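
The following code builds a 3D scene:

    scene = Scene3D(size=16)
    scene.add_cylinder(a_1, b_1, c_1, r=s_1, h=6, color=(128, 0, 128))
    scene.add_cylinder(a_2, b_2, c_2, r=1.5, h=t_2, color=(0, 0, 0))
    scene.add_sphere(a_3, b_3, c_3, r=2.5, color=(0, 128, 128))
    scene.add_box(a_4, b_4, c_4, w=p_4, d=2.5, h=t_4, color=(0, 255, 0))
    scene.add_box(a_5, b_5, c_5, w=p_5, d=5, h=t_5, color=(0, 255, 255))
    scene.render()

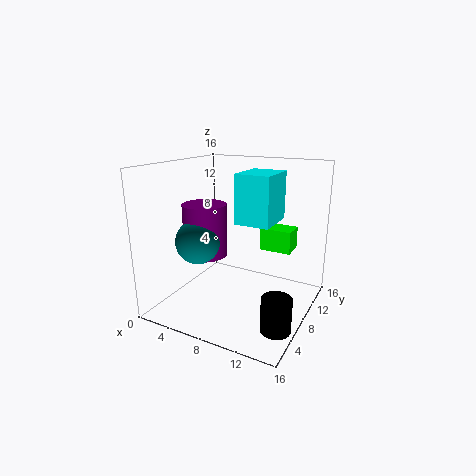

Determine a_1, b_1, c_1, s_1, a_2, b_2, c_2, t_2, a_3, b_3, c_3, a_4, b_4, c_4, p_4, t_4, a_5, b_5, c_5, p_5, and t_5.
a_1 = 4; b_1 = 7.5; c_1 = 5.5; s_1 = 2.5; a_2 = 14.5; b_2 = 3.5; c_2 = 1; t_2 = 3.5; a_3 = 4; b_3 = 6; c_3 = 7.5; a_4 = 10; b_4 = 9.5; c_4 = 6.5; p_4 = 3.5; t_4 = 2.5; a_5 = 7.5; b_5 = 8; c_5 = 9.5; p_5 = 4; t_5 = 5.5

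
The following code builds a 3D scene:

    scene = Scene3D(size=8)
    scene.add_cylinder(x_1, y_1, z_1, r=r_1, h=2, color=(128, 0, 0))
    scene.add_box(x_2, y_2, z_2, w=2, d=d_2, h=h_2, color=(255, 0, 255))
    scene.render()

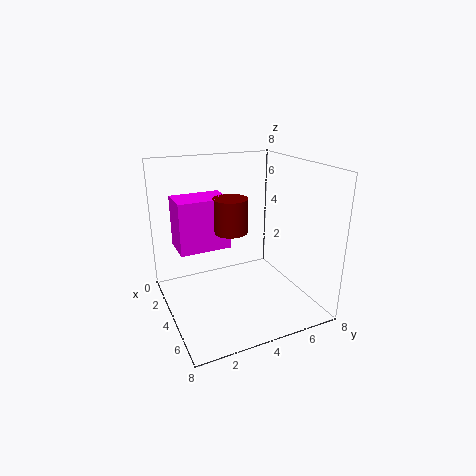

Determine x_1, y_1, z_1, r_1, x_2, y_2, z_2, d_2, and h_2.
x_1 = 3; y_1 = 4; z_1 = 4; r_1 = 1; x_2 = 1; y_2 = 1; z_2 = 3; d_2 = 3; h_2 = 3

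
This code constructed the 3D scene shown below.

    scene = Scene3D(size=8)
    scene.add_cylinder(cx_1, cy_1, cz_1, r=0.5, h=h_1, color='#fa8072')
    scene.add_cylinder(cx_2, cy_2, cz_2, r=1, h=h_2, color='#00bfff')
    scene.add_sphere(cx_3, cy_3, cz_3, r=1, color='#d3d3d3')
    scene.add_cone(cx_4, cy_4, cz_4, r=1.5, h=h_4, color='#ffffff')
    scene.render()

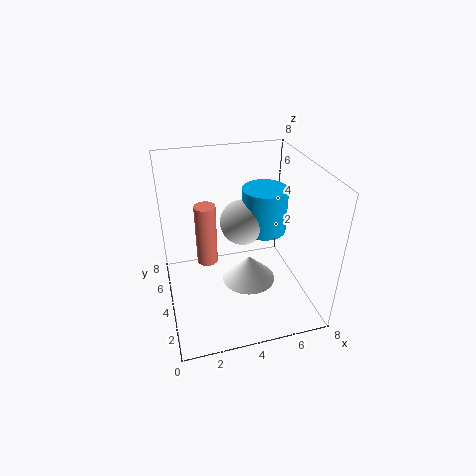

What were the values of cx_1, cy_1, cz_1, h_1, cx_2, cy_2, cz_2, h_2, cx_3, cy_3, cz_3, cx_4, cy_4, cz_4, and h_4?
cx_1 = 2, cy_1 = 2.5, cz_1 = 4, h_1 = 3, cx_2 = 4.5, cy_2 = 1.5, cz_2 = 6, h_2 = 2, cx_3 = 3.5, cy_3 = 1.5, cz_3 = 6.5, cx_4 = 4.5, cy_4 = 3.5, cz_4 = 1.5, h_4 = 1.5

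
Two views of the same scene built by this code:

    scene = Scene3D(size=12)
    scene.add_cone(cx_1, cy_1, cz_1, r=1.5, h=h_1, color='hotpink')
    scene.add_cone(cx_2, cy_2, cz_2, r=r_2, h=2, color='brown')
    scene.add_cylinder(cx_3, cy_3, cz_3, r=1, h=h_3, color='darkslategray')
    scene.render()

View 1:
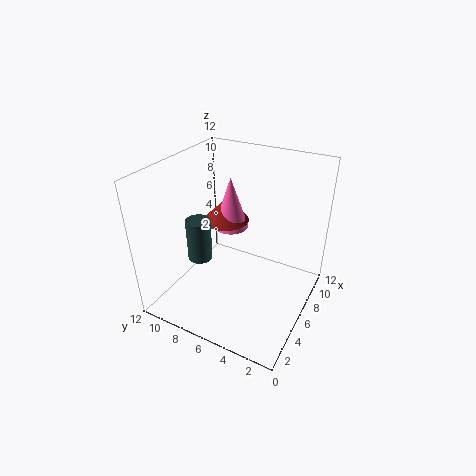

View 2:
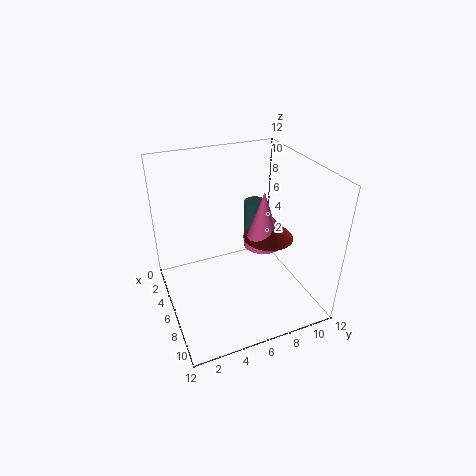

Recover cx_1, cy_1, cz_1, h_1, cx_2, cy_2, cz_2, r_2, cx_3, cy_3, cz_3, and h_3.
cx_1 = 7.5; cy_1 = 7.5; cz_1 = 6; h_1 = 4.5; cx_2 = 7.5; cy_2 = 8; cz_2 = 6.5; r_2 = 2; cx_3 = 4; cy_3 = 8.5; cz_3 = 4.5; h_3 = 3.5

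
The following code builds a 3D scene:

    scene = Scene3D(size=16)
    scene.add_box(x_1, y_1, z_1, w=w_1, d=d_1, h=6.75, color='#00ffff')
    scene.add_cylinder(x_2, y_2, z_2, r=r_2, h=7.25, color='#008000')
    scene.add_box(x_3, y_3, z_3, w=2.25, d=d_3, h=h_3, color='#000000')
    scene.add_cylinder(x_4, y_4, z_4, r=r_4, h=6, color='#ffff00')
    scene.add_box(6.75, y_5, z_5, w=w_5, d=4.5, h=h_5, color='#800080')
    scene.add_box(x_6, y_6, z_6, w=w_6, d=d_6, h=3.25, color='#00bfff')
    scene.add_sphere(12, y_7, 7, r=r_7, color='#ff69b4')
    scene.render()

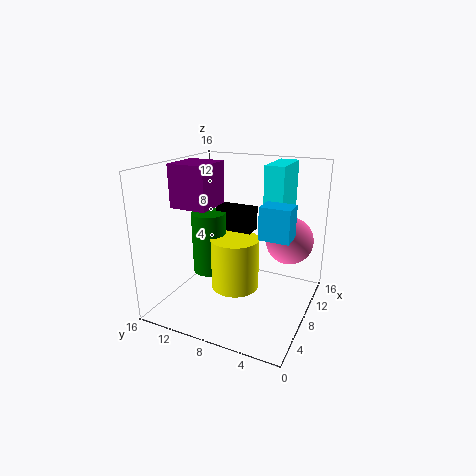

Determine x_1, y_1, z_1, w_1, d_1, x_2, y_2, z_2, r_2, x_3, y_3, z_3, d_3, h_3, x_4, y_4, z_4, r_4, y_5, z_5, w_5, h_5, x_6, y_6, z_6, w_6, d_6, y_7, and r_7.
x_1 = 10.25; y_1 = 3.75; z_1 = 9; w_1 = 5.5; d_1 = 2.25; x_2 = 8.5; y_2 = 12; z_2 = 3; r_2 = 2; x_3 = 9.5; y_3 = 7.25; z_3 = 8; d_3 = 4.25; h_3 = 2.75; x_4 = 8.25; y_4 = 8.5; z_4 = 1.75; r_4 = 2.75; y_5 = 11.5; z_5 = 10.75; w_5 = 4.75; h_5 = 5; x_6 = 4.5; y_6 = 1.25; z_6 = 9.75; w_6 = 2.25; d_6 = 3; y_7 = 3.25; r_7 = 2.75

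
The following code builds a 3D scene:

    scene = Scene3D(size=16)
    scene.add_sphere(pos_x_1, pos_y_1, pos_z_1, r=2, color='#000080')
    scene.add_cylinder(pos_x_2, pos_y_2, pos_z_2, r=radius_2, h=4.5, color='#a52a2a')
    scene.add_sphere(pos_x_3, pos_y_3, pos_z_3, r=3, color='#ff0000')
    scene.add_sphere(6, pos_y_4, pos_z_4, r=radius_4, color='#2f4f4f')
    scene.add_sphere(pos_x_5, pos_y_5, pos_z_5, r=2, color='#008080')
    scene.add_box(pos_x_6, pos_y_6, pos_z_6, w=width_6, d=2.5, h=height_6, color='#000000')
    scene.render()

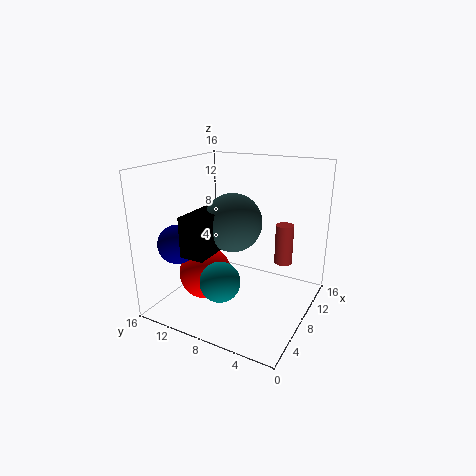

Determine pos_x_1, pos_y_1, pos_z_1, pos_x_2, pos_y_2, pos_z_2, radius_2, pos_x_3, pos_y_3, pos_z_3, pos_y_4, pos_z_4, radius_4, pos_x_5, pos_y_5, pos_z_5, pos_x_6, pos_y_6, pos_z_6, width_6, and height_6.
pos_x_1 = 2.5; pos_y_1 = 12; pos_z_1 = 8.5; pos_x_2 = 10.5; pos_y_2 = 3.5; pos_z_2 = 5; radius_2 = 1; pos_x_3 = 6.5; pos_y_3 = 11.5; pos_z_3 = 3.5; pos_y_4 = 7.5; pos_z_4 = 10.5; radius_4 = 3; pos_x_5 = 2.5; pos_y_5 = 7; pos_z_5 = 5.5; pos_x_6 = 1; pos_y_6 = 8; pos_z_6 = 8; width_6 = 5.5; height_6 = 4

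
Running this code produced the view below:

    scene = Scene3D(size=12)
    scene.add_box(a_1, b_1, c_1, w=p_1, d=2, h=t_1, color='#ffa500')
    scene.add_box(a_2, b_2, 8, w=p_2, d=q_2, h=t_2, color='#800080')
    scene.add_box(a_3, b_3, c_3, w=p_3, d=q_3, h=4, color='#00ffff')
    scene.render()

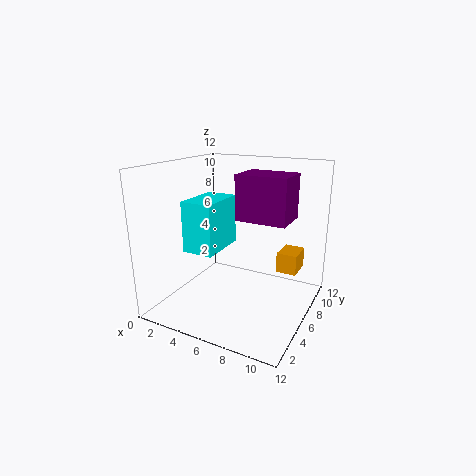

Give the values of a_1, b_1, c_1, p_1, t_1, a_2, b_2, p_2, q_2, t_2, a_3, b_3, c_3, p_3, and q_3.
a_1 = 10, b_1 = 4.5, c_1 = 4.5, p_1 = 1.5, t_1 = 1.5, a_2 = 6.5, b_2 = 4.5, p_2 = 4, q_2 = 3, t_2 = 3.5, a_3 = 3, b_3 = 2.5, c_3 = 5.5, p_3 = 2.5, q_3 = 4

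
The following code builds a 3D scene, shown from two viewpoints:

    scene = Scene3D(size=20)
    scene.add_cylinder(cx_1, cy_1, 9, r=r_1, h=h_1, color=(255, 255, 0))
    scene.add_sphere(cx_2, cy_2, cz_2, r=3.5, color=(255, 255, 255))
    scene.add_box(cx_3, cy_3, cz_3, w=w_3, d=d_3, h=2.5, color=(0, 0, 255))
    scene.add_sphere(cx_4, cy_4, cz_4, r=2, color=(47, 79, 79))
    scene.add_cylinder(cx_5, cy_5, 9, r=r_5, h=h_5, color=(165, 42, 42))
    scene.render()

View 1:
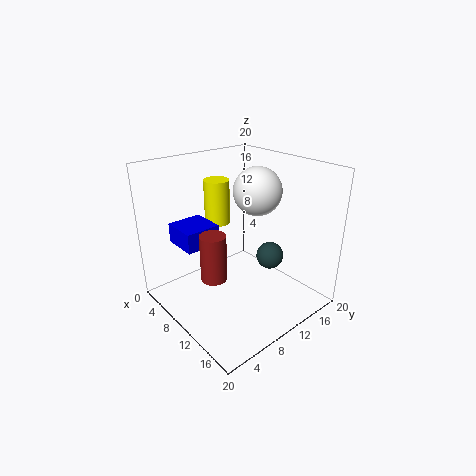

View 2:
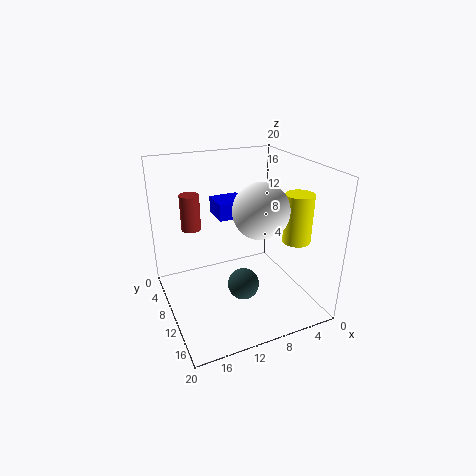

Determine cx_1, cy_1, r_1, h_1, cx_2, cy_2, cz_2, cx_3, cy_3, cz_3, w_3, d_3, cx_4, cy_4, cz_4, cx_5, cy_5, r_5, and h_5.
cx_1 = 2; cy_1 = 12.5; r_1 = 2; h_1 = 7; cx_2 = 9; cy_2 = 14.5; cz_2 = 15.5; cx_3 = 6.5; cy_3 = 1.5; cz_3 = 11; w_3 = 4.5; d_3 = 4.5; cx_4 = 11.5; cy_4 = 15; cz_4 = 6; cx_5 = 14.5; cy_5 = 2.5; r_5 = 1.5; h_5 = 5.5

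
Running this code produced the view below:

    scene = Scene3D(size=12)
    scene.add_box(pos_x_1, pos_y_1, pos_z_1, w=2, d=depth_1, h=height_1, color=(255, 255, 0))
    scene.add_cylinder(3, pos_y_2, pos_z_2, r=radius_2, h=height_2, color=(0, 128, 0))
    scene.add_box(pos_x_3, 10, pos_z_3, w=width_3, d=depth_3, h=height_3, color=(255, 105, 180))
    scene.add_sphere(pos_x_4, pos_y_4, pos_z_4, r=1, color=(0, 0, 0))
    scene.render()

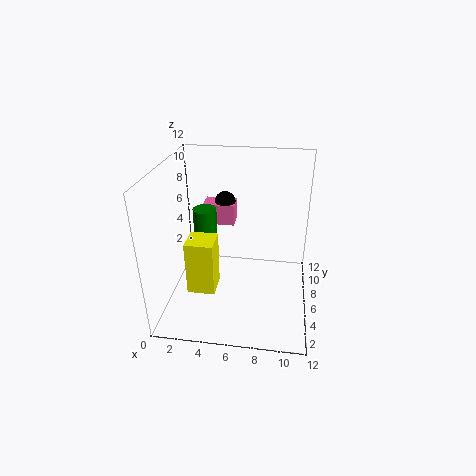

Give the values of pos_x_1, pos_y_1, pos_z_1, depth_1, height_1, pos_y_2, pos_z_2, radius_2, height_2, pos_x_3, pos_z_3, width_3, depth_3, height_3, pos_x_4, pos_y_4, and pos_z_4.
pos_x_1 = 3, pos_y_1 = 1, pos_z_1 = 4, depth_1 = 2, height_1 = 4, pos_y_2 = 7, pos_z_2 = 4, radius_2 = 1, height_2 = 4, pos_x_3 = 2, pos_z_3 = 5, width_3 = 3, depth_3 = 2, height_3 = 2, pos_x_4 = 4, pos_y_4 = 11, pos_z_4 = 7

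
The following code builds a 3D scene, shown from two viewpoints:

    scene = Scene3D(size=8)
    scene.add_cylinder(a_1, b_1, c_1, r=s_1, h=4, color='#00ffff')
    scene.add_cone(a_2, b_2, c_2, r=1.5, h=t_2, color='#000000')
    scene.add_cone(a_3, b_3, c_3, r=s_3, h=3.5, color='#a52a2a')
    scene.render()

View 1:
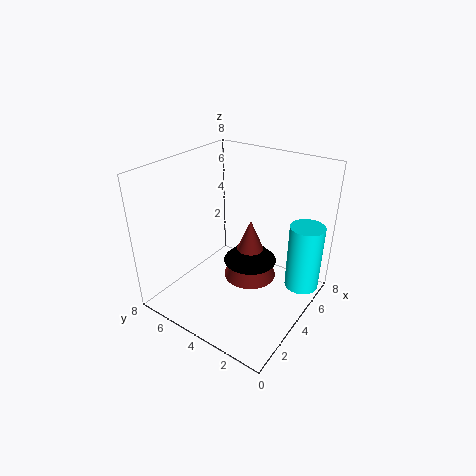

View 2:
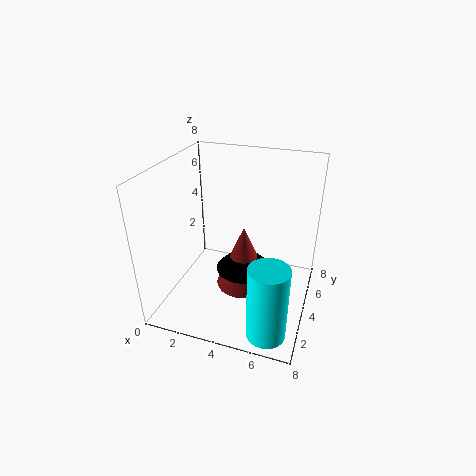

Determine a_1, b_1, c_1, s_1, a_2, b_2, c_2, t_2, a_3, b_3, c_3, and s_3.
a_1 = 6.5; b_1 = 1; c_1 = 0.5; s_1 = 1; a_2 = 4.5; b_2 = 3.5; c_2 = 2.5; t_2 = 1.5; a_3 = 4.5; b_3 = 3.5; c_3 = 1.5; s_3 = 1.5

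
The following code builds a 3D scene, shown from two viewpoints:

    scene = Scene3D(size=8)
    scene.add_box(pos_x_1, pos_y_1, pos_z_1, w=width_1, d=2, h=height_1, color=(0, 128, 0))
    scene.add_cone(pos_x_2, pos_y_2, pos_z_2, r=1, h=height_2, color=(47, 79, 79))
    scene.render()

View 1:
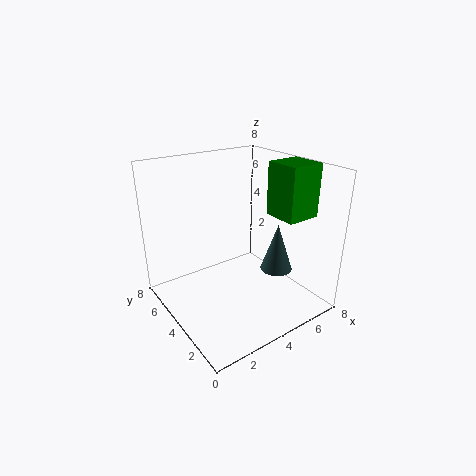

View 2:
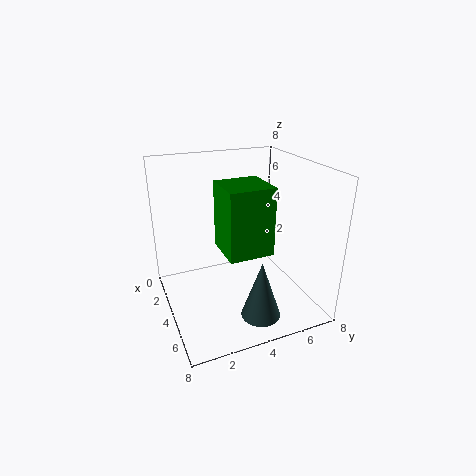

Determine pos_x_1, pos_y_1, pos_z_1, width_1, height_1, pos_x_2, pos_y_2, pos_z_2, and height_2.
pos_x_1 = 6
pos_y_1 = 2
pos_z_1 = 5
width_1 = 2
height_1 = 3
pos_x_2 = 7
pos_y_2 = 4
pos_z_2 = 1
height_2 = 3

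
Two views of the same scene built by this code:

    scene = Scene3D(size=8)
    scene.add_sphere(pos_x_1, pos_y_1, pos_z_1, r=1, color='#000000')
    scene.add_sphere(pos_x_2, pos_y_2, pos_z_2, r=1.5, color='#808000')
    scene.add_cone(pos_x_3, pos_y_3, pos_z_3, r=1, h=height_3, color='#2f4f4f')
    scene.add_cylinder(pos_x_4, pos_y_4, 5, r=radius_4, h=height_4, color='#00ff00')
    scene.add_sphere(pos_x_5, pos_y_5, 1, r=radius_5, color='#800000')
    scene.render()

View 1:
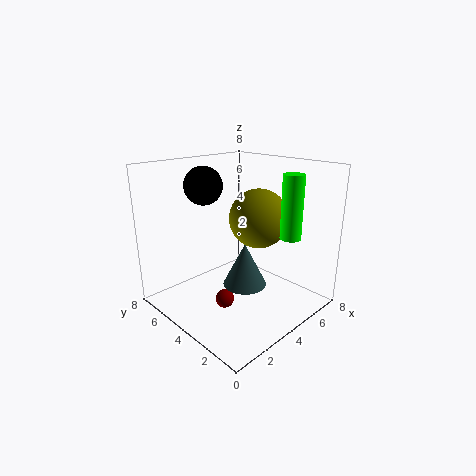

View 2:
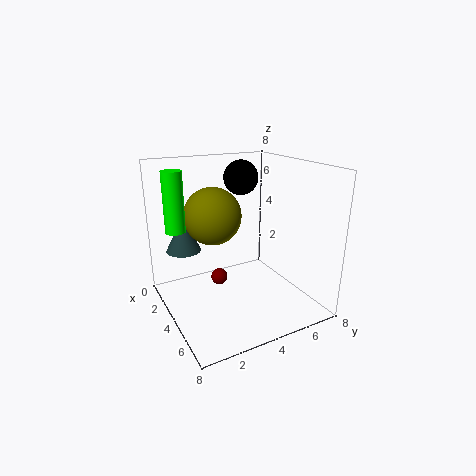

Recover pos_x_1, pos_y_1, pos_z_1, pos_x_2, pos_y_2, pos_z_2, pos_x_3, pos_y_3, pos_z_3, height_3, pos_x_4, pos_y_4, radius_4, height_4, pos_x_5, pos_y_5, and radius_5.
pos_x_1 = 2.5
pos_y_1 = 5
pos_z_1 = 7
pos_x_2 = 4
pos_y_2 = 2.5
pos_z_2 = 5.5
pos_x_3 = 2
pos_y_3 = 1.5
pos_z_3 = 3
height_3 = 2
pos_x_4 = 4
pos_y_4 = 0.5
radius_4 = 0.5
height_4 = 3
pos_x_5 = 2.5
pos_y_5 = 3.5
radius_5 = 0.5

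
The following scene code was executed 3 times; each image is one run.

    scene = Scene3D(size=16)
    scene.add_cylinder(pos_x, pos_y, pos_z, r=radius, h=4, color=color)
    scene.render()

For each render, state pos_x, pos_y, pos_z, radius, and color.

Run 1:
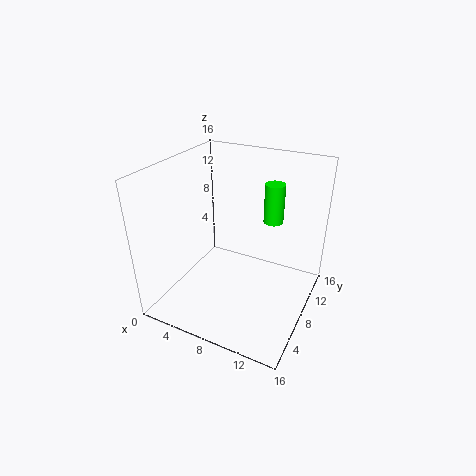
pos_x = 12, pos_y = 8, pos_z = 11, radius = 1, color = 'lime'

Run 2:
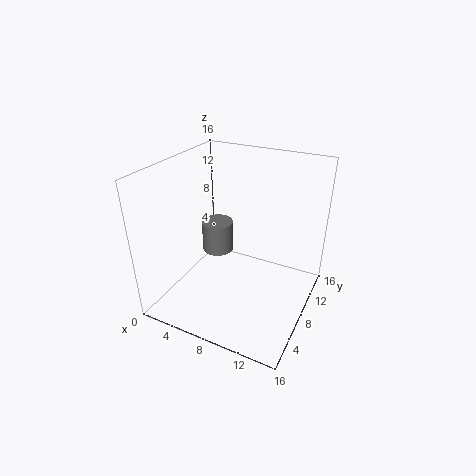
pos_x = 3, pos_y = 12, pos_z = 3, radius = 2, color = 'gray'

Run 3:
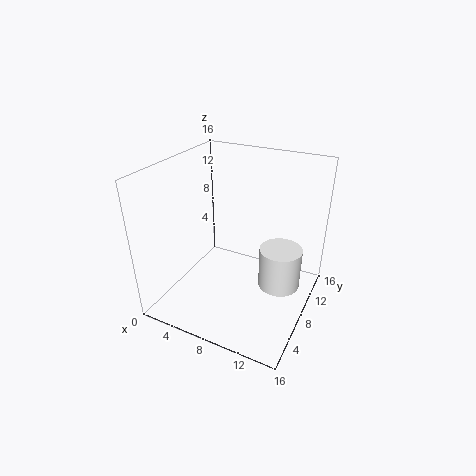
pos_x = 14, pos_y = 5, pos_z = 6, radius = 2, color = 'white'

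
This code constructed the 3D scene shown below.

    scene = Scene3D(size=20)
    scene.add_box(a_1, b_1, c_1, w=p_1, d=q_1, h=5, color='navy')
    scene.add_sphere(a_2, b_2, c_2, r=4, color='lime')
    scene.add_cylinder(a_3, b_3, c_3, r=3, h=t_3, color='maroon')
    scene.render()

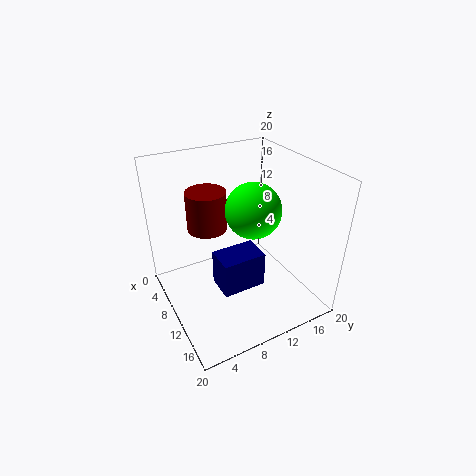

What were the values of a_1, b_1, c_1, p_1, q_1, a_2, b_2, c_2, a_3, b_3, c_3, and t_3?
a_1 = 10; b_1 = 6; c_1 = 4; p_1 = 4; q_1 = 6; a_2 = 9; b_2 = 13; c_2 = 13; a_3 = 4; b_3 = 8; c_3 = 9; t_3 = 6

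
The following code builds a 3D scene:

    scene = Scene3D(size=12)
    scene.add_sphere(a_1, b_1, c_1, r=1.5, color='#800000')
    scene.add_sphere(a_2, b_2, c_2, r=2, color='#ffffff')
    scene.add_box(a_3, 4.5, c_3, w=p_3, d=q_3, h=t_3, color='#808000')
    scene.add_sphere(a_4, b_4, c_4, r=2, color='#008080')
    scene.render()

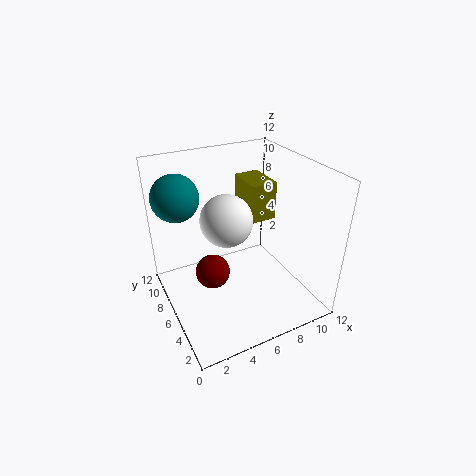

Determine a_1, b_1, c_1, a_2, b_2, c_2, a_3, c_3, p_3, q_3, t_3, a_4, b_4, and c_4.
a_1 = 4, b_1 = 7, c_1 = 2.5, a_2 = 4.5, b_2 = 5, c_2 = 8.5, a_3 = 6.5, c_3 = 8, p_3 = 2, q_3 = 3, t_3 = 3, a_4 = 2, b_4 = 9.5, c_4 = 9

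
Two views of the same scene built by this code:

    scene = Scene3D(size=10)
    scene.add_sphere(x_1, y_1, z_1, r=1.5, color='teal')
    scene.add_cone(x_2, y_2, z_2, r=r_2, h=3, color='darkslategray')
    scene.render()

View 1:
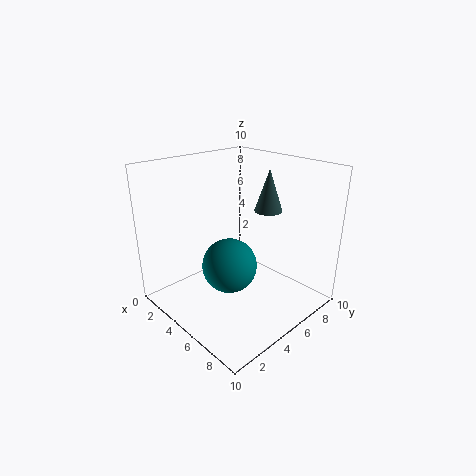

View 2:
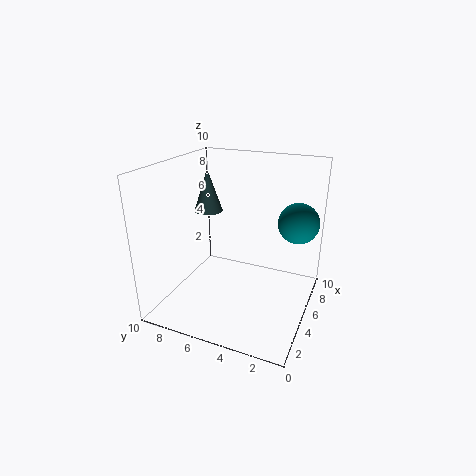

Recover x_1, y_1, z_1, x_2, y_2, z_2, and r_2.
x_1 = 8, y_1 = 1.5, z_1 = 5.5, x_2 = 5.5, y_2 = 7.5, z_2 = 6.5, r_2 = 1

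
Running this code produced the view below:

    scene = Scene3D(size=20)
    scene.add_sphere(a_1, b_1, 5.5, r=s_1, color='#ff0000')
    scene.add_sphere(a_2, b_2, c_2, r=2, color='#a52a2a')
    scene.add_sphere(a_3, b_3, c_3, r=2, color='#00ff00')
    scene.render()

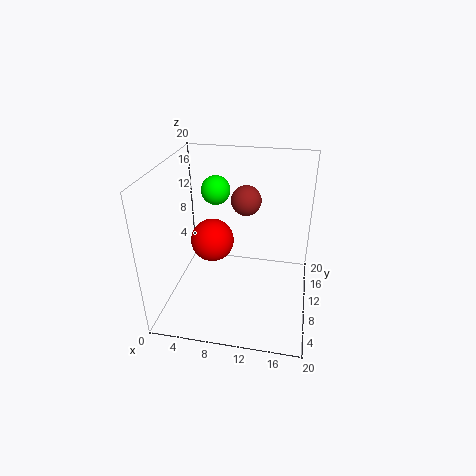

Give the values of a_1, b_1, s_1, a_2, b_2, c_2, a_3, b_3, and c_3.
a_1 = 4.5
b_1 = 16
s_1 = 3.5
a_2 = 11
b_2 = 10.5
c_2 = 15.5
a_3 = 6.5
b_3 = 12
c_3 = 16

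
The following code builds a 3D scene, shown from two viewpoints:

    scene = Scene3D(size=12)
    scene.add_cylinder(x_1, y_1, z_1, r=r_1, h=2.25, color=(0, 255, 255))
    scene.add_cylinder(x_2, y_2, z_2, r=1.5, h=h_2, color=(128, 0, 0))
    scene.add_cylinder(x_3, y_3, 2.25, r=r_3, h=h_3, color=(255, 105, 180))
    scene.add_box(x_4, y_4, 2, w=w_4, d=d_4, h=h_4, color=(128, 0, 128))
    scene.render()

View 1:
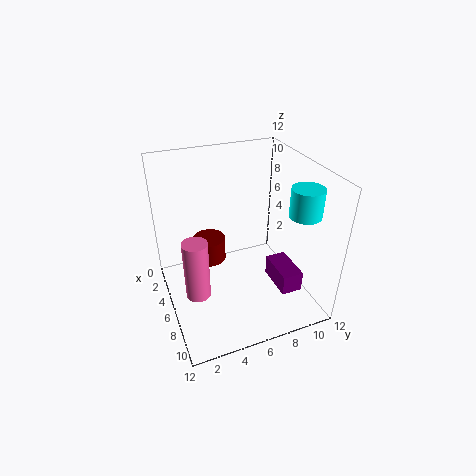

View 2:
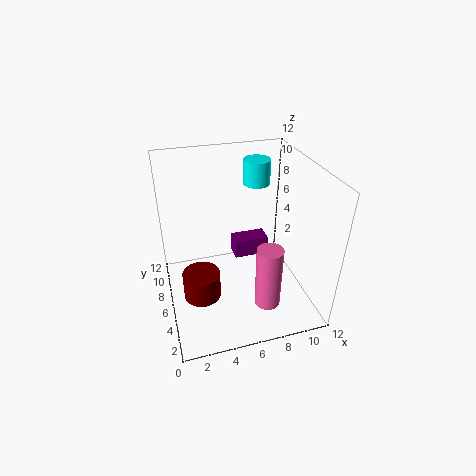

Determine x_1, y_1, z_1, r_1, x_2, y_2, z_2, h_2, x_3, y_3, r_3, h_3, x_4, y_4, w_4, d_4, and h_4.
x_1 = 9, y_1 = 10.25, z_1 = 8.75, r_1 = 1.25, x_2 = 2.5, y_2 = 4.5, z_2 = 2, h_2 = 2.25, x_3 = 7.25, y_3 = 2, r_3 = 1, h_3 = 5, x_4 = 6.5, y_4 = 8.5, w_4 = 3.25, d_4 = 1.75, h_4 = 1.75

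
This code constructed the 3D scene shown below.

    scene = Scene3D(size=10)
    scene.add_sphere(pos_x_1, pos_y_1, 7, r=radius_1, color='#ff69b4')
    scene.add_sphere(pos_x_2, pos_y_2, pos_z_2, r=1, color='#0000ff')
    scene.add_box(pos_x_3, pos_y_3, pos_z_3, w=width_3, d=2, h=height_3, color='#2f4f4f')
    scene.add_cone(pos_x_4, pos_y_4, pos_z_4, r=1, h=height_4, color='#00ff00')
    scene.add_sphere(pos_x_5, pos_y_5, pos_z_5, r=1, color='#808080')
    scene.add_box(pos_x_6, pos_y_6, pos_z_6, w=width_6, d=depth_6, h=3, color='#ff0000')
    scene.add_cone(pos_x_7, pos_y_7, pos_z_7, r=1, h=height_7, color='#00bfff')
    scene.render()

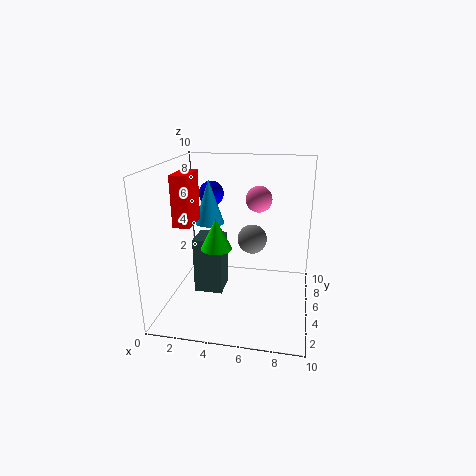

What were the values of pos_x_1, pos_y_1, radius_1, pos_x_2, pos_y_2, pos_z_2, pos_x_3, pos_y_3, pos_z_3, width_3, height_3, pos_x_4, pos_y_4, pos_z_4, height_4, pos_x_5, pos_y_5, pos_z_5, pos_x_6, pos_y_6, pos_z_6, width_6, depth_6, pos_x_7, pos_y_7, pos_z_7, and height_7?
pos_x_1 = 6; pos_y_1 = 8; radius_1 = 1; pos_x_2 = 2; pos_y_2 = 9; pos_z_2 = 7; pos_x_3 = 2; pos_y_3 = 4; pos_z_3 = 1; width_3 = 2; height_3 = 4; pos_x_4 = 4; pos_y_4 = 3; pos_z_4 = 5; height_4 = 2; pos_x_5 = 6; pos_y_5 = 5; pos_z_5 = 5; pos_x_6 = 2; pos_y_6 = 1; pos_z_6 = 7; width_6 = 1; depth_6 = 2; pos_x_7 = 3; pos_y_7 = 5; pos_z_7 = 6; height_7 = 3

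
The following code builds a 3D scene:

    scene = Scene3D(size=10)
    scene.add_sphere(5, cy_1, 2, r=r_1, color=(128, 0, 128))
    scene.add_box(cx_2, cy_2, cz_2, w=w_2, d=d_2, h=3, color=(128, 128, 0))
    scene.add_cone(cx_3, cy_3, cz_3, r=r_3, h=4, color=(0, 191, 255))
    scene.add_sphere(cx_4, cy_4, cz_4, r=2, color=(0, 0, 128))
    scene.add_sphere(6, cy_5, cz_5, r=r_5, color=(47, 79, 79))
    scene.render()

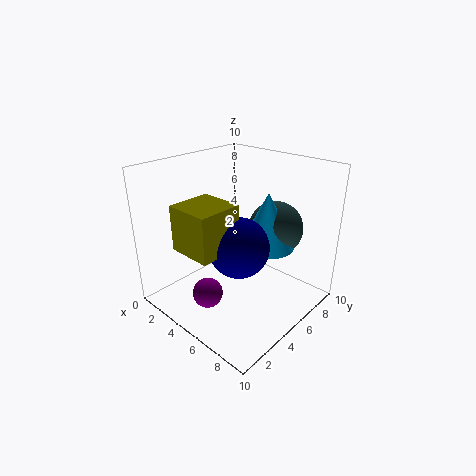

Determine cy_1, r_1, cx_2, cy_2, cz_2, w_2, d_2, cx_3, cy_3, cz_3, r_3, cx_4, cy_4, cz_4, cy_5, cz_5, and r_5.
cy_1 = 2; r_1 = 1; cx_2 = 3; cy_2 = 1; cz_2 = 5; w_2 = 3; d_2 = 3; cx_3 = 6; cy_3 = 7; cz_3 = 4; r_3 = 2; cx_4 = 6; cy_4 = 4; cz_4 = 5; cy_5 = 8; cz_5 = 5; r_5 = 2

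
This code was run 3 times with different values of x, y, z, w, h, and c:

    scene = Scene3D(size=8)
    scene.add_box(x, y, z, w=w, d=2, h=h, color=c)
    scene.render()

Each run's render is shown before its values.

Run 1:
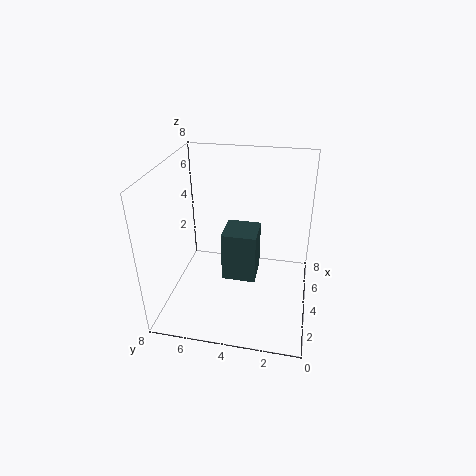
x = 4; y = 3; z = 1; w = 2; h = 3; c = 'darkslategray'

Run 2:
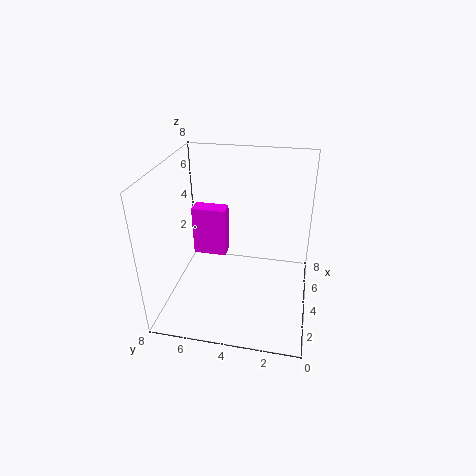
x = 5; y = 5; z = 2; w = 1; h = 3; c = 'magenta'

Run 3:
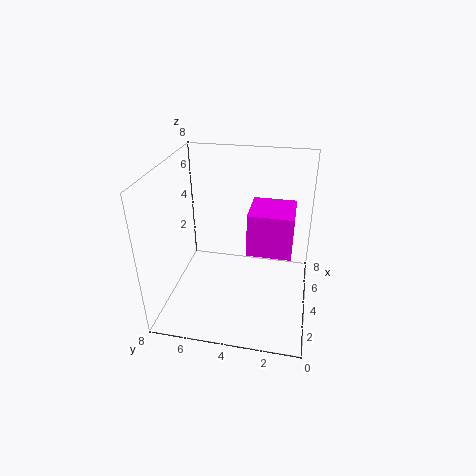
x = 1; y = 1; z = 5; w = 2; h = 2; c = 'magenta'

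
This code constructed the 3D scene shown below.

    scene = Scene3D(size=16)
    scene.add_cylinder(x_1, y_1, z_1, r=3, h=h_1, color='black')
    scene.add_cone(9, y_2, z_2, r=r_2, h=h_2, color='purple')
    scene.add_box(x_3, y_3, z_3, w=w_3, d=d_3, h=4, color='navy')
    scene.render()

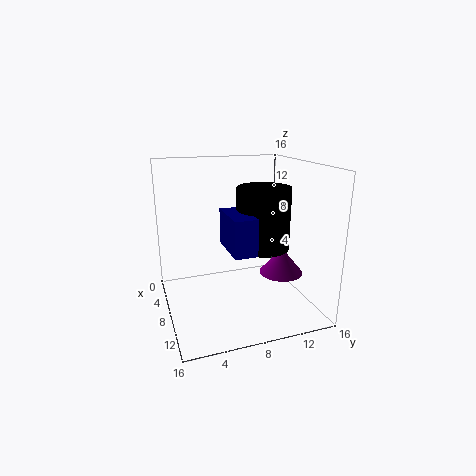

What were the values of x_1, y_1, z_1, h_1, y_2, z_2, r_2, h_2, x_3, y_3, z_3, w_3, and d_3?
x_1 = 8, y_1 = 11, z_1 = 6.5, h_1 = 7, y_2 = 13, z_2 = 3.5, r_2 = 2.5, h_2 = 3, x_3 = 6, y_3 = 6.5, z_3 = 7, w_3 = 5.5, d_3 = 2.5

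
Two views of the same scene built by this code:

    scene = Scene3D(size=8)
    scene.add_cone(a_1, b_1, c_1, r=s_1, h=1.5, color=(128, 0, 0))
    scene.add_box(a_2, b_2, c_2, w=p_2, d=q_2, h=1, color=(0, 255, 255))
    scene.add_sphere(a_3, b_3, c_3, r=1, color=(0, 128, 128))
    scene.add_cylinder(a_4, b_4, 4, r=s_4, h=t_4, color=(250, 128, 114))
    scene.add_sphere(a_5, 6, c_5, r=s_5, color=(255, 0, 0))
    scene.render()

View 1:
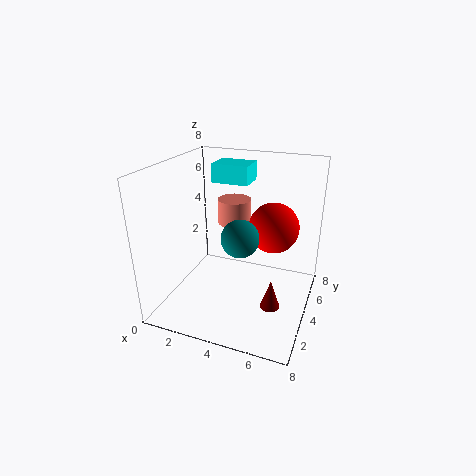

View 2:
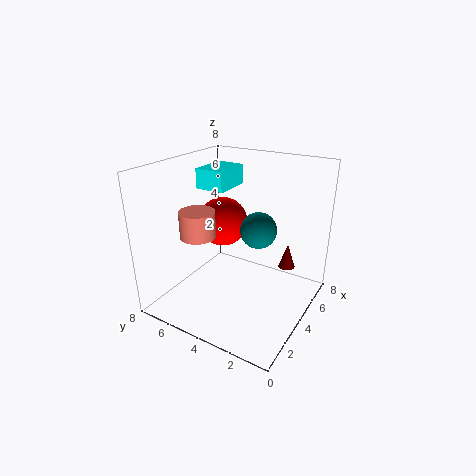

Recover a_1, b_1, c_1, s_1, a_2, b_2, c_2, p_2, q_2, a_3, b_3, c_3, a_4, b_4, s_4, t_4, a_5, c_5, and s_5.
a_1 = 6.5, b_1 = 2, c_1 = 1.5, s_1 = 0.5, a_2 = 2.5, b_2 = 4, c_2 = 7, p_2 = 2, q_2 = 1.5, a_3 = 4.5, b_3 = 3, c_3 = 4.5, a_4 = 3, b_4 = 6, s_4 = 1, t_4 = 1.5, a_5 = 5.5, c_5 = 4, s_5 = 1.5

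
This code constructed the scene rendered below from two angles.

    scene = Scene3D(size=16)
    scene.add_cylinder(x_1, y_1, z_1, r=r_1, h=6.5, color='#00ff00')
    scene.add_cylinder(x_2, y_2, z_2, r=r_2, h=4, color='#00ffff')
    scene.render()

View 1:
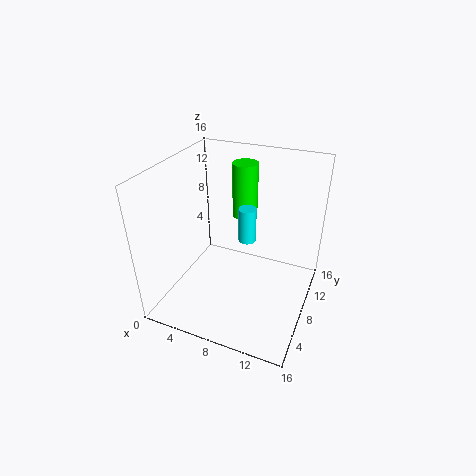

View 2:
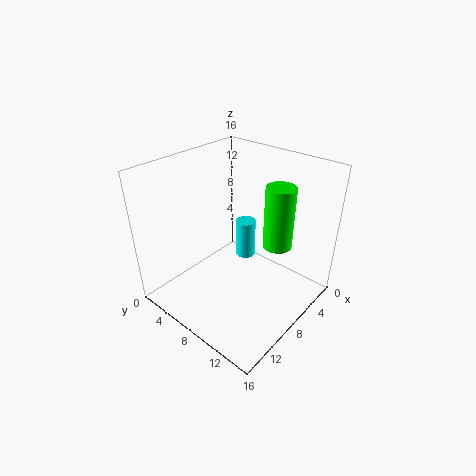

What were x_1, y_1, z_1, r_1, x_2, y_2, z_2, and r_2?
x_1 = 7; y_1 = 12.5; z_1 = 8.5; r_1 = 1.5; x_2 = 8.5; y_2 = 9.5; z_2 = 7; r_2 = 1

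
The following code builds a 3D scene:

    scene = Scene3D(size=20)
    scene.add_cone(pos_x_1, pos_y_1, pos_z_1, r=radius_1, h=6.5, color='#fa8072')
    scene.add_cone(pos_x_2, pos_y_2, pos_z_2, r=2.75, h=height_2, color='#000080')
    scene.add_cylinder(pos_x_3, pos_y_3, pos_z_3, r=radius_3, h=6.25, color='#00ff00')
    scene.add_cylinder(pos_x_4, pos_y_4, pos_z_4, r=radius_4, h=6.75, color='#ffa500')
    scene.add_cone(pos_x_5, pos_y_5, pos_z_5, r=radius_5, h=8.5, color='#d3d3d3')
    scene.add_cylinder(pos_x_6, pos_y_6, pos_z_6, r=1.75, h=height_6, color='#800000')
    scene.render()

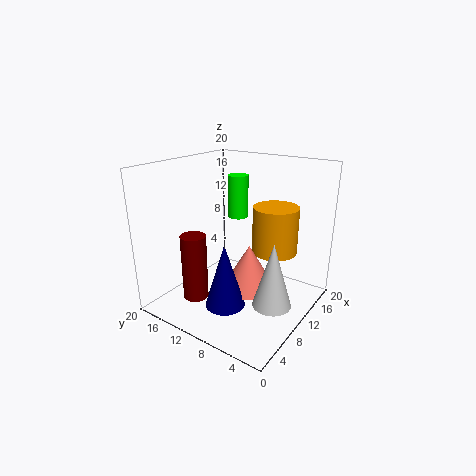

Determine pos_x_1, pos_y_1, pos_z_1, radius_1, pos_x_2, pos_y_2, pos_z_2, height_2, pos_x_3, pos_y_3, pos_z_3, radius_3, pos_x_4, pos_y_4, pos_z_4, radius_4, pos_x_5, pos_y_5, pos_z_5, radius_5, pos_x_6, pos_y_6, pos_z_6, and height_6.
pos_x_1 = 11
pos_y_1 = 8.75
pos_z_1 = 2.25
radius_1 = 3.75
pos_x_2 = 6.5
pos_y_2 = 9.75
pos_z_2 = 1.25
height_2 = 9
pos_x_3 = 14
pos_y_3 = 12.75
pos_z_3 = 11.5
radius_3 = 1.5
pos_x_4 = 14.25
pos_y_4 = 6.5
pos_z_4 = 7.25
radius_4 = 3.25
pos_x_5 = 7.5
pos_y_5 = 3
pos_z_5 = 3.25
radius_5 = 2.5
pos_x_6 = 5.25
pos_y_6 = 14
pos_z_6 = 1.75
height_6 = 9.25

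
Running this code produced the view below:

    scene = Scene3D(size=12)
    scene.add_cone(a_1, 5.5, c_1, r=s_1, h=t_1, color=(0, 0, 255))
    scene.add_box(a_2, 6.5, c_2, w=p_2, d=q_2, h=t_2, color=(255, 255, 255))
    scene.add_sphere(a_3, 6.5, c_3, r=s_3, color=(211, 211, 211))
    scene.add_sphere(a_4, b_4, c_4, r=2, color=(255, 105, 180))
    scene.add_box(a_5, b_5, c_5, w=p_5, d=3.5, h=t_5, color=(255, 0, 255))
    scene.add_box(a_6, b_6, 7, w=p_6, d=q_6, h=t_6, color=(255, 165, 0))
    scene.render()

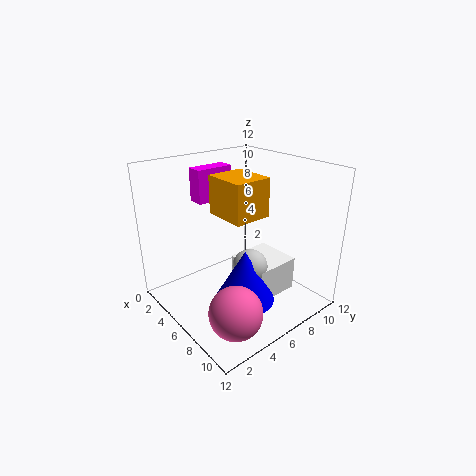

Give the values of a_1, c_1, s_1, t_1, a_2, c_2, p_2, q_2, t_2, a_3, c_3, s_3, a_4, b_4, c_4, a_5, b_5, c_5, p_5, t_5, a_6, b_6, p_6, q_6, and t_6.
a_1 = 7.5
c_1 = 1
s_1 = 2.5
t_1 = 4.5
a_2 = 4.5
c_2 = 0.5
p_2 = 4
q_2 = 4
t_2 = 3
a_3 = 7
c_3 = 3.5
s_3 = 1.5
a_4 = 10
b_4 = 2.5
c_4 = 2.5
a_5 = 0.5
b_5 = 5
c_5 = 8
p_5 = 1.5
t_5 = 3
a_6 = 2
b_6 = 6
p_6 = 4
q_6 = 3.5
t_6 = 3.5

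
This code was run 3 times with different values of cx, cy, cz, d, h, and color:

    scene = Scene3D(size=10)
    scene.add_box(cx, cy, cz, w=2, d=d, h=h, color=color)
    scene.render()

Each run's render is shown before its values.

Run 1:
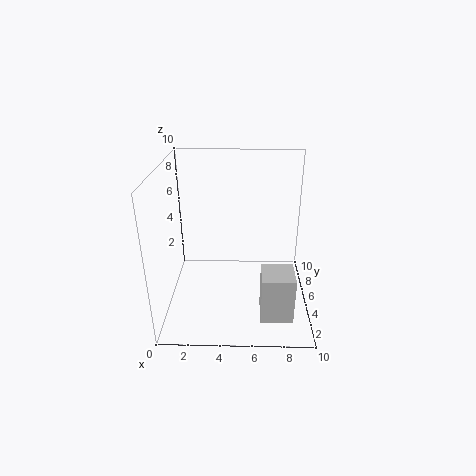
cx = 6.5
cy = 0.5
cz = 1.5
d = 2
h = 3
color = 'lightgray'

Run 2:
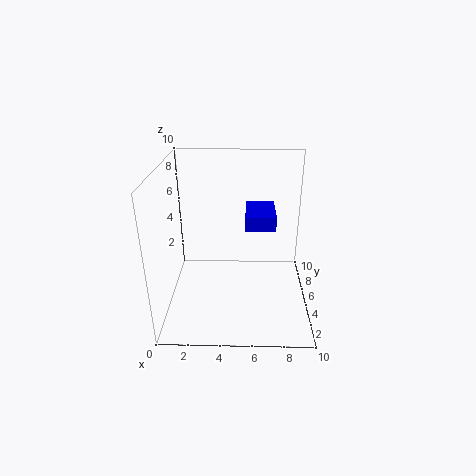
cx = 5.5
cy = 4
cz = 6
d = 3
h = 1
color = 'blue'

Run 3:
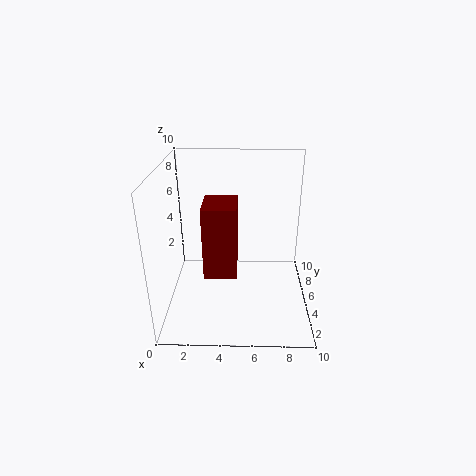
cx = 3
cy = 1.5
cz = 4
d = 2.5
h = 4.5
color = 'maroon'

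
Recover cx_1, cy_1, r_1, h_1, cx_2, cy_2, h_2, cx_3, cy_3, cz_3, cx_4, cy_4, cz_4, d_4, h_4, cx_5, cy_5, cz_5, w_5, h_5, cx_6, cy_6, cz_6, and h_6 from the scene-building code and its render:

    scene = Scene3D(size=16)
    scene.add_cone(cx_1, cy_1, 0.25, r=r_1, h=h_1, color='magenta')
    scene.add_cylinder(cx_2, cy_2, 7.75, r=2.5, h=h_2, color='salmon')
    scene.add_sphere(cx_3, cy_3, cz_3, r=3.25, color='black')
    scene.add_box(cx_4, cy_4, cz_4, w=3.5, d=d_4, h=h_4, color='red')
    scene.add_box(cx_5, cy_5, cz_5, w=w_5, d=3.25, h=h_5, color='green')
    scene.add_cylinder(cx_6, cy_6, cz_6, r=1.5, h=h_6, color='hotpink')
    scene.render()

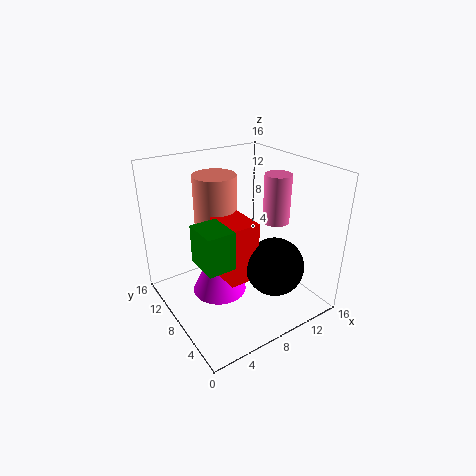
cx_1 = 6.75; cy_1 = 10.25; r_1 = 3.25; h_1 = 7; cx_2 = 7.5; cy_2 = 12; h_2 = 6.5; cx_3 = 10.75; cy_3 = 4.75; cz_3 = 5; cx_4 = 5.75; cy_4 = 5.75; cz_4 = 3.5; d_4 = 4.5; h_4 = 6.75; cx_5 = 0.75; cy_5 = 1.25; cz_5 = 9.5; w_5 = 2.5; h_5 = 3.5; cx_6 = 12.5; cy_6 = 7; cz_6 = 9.25; h_6 = 5.5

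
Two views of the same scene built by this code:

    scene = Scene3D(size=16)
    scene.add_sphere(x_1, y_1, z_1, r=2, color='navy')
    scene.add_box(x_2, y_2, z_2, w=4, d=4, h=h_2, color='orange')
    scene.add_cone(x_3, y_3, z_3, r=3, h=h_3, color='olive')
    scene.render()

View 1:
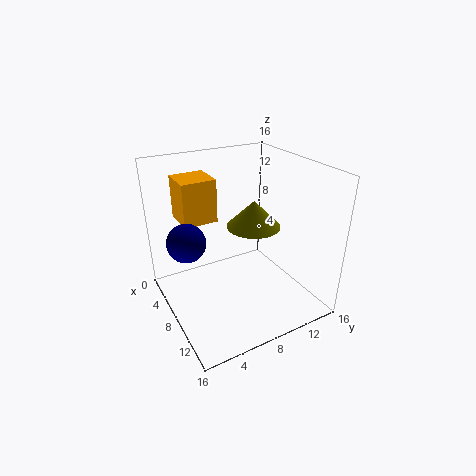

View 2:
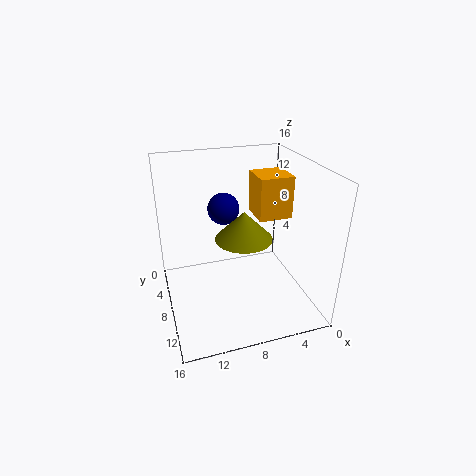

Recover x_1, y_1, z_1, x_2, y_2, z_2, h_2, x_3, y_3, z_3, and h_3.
x_1 = 8
y_1 = 2
z_1 = 9
x_2 = 1
y_2 = 3
z_2 = 9
h_2 = 5
x_3 = 8
y_3 = 10
z_3 = 9
h_3 = 3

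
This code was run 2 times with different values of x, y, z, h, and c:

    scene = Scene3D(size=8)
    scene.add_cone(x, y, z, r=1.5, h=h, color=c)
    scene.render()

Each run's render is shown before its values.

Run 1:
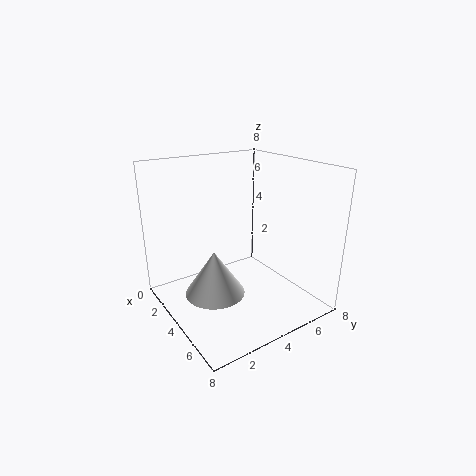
x = 5.25, y = 1.75, z = 2, h = 2.25, c = 'white'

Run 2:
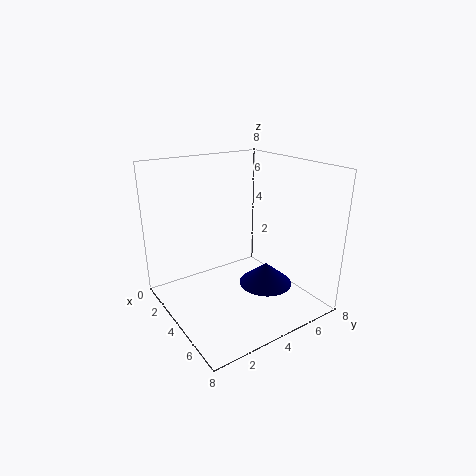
x = 5, y = 5.25, z = 1.25, h = 1.25, c = 'navy'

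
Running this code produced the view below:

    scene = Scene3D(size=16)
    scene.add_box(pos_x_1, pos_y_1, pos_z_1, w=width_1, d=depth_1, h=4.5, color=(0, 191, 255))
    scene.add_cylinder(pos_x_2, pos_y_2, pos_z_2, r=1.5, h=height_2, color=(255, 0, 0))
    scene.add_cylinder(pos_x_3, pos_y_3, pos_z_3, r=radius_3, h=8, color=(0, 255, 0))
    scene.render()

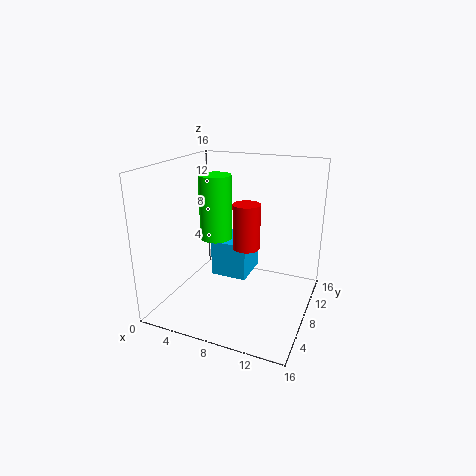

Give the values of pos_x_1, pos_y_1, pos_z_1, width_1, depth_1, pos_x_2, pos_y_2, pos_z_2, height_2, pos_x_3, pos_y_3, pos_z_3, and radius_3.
pos_x_1 = 3.5; pos_y_1 = 10; pos_z_1 = 1.5; width_1 = 4.5; depth_1 = 5; pos_x_2 = 9; pos_y_2 = 8; pos_z_2 = 7; height_2 = 5; pos_x_3 = 3.5; pos_y_3 = 11.5; pos_z_3 = 6; radius_3 = 2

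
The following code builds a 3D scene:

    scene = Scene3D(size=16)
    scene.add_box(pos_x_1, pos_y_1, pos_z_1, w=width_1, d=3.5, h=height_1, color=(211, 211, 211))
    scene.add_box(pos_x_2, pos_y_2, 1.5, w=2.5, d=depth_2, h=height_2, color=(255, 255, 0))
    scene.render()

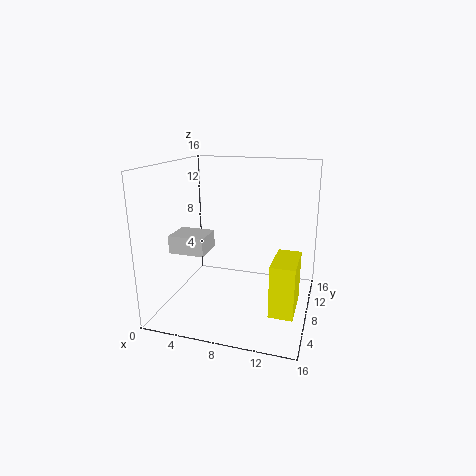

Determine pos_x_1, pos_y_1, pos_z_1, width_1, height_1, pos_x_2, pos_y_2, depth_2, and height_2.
pos_x_1 = 1, pos_y_1 = 5, pos_z_1 = 6.5, width_1 = 4, height_1 = 2, pos_x_2 = 12.5, pos_y_2 = 3.5, depth_2 = 5, height_2 = 5.5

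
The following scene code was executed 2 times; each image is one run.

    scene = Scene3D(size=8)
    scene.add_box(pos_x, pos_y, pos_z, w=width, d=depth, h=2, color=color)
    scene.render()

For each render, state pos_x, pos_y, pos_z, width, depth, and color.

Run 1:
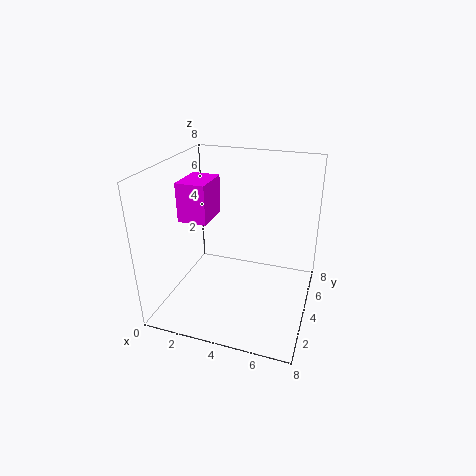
pos_x = 1.5, pos_y = 2, pos_z = 5.5, width = 1.5, depth = 2, color = 'magenta'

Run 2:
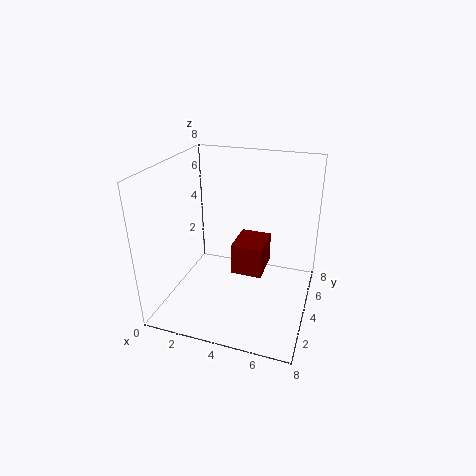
pos_x = 3, pos_y = 5.5, pos_z = 0.5, width = 2, depth = 2.5, color = 'maroon'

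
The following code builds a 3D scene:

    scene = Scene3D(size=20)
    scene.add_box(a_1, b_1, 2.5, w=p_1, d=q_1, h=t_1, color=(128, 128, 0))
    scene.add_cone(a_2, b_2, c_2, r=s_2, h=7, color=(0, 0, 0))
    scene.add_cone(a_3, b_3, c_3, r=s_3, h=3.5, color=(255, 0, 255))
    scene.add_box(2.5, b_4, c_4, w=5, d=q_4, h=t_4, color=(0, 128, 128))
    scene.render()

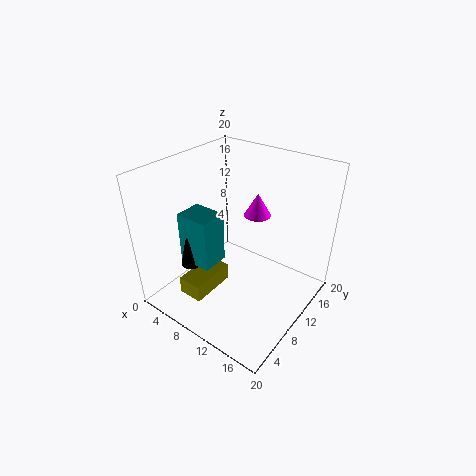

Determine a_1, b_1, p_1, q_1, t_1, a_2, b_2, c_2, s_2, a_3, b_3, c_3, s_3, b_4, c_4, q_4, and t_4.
a_1 = 5; b_1 = 3; p_1 = 3.5; q_1 = 6.5; t_1 = 2.5; a_2 = 4; b_2 = 6.5; c_2 = 5; s_2 = 1.5; a_3 = 9.5; b_3 = 15.5; c_3 = 11; s_3 = 2; b_4 = 6; c_4 = 5.5; q_4 = 4; t_4 = 7.5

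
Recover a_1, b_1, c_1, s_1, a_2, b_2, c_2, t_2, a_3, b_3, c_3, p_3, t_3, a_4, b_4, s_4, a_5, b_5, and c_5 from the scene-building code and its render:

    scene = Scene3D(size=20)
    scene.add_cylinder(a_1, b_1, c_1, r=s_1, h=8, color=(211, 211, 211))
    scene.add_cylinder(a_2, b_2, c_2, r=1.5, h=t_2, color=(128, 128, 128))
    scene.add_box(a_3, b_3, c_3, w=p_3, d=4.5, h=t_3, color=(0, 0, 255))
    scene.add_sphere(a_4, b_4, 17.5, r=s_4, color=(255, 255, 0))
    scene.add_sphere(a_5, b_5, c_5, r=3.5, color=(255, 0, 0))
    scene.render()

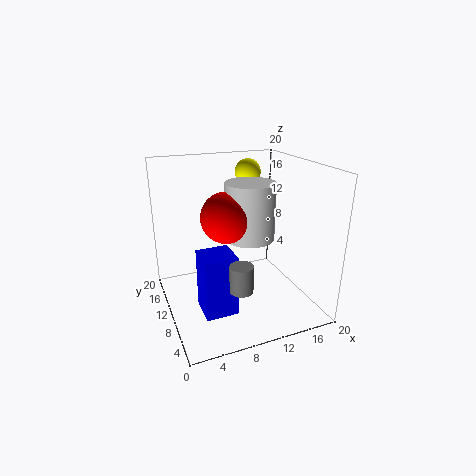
a_1 = 12
b_1 = 10.5
c_1 = 9.5
s_1 = 3.5
a_2 = 8
b_2 = 4
c_2 = 5.5
t_2 = 3.5
a_3 = 4
b_3 = 6
c_3 = 0.5
p_3 = 4.5
t_3 = 8.5
a_4 = 14.5
b_4 = 17
s_4 = 2
a_5 = 8.5
b_5 = 10.5
c_5 = 13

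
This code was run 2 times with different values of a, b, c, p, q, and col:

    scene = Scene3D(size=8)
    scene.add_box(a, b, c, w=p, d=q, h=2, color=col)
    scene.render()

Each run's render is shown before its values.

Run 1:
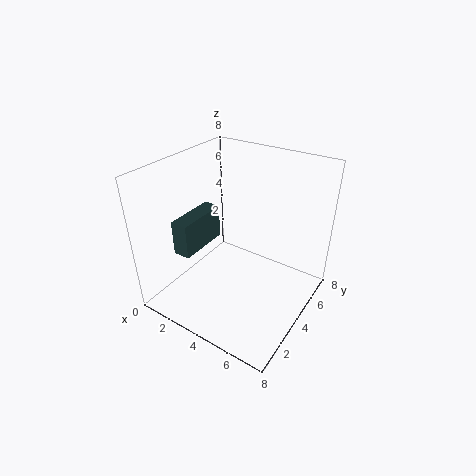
a = 1; b = 2; c = 3; p = 1; q = 3; col = 'darkslategray'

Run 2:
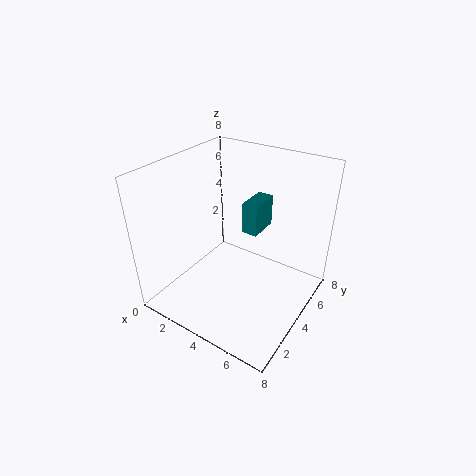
a = 3; b = 6; c = 3; p = 1; q = 2; col = 'teal'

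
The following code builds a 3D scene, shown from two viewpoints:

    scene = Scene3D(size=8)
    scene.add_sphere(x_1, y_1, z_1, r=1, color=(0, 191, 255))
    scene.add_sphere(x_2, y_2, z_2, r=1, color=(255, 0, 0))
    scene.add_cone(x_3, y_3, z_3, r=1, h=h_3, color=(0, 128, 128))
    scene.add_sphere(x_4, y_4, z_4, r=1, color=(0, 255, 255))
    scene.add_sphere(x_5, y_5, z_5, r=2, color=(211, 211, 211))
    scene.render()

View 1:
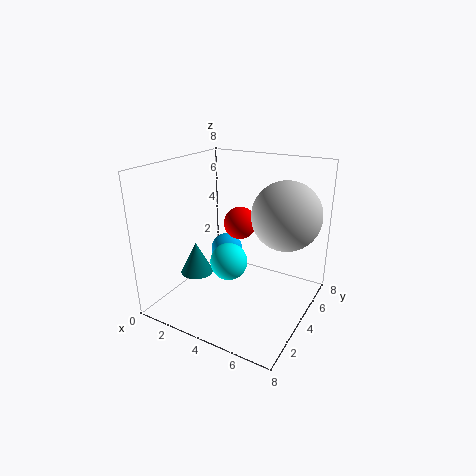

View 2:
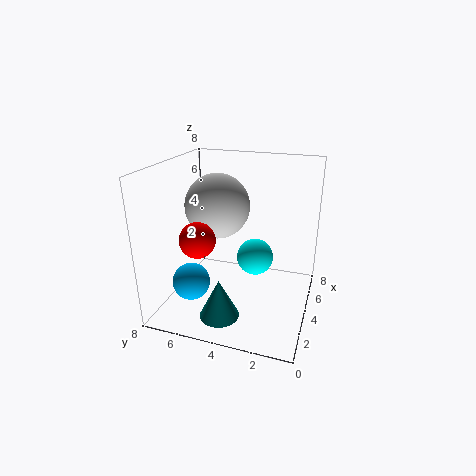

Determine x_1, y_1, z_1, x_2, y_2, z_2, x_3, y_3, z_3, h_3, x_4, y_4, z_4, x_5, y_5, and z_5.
x_1 = 2; y_1 = 6; z_1 = 2; x_2 = 3; y_2 = 6; z_2 = 4; x_3 = 1; y_3 = 4; z_3 = 1; h_3 = 2; x_4 = 4; y_4 = 3; z_4 = 3; x_5 = 6; y_5 = 6; z_5 = 5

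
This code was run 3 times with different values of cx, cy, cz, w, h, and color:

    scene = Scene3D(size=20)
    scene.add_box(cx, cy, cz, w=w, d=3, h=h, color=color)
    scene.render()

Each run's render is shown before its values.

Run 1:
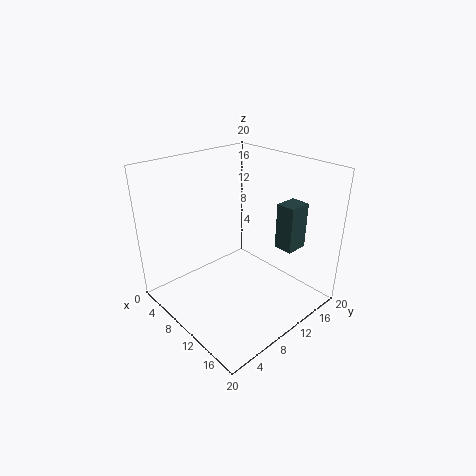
cx = 15; cy = 12; cz = 10; w = 2.5; h = 6; color = 'darkslategray'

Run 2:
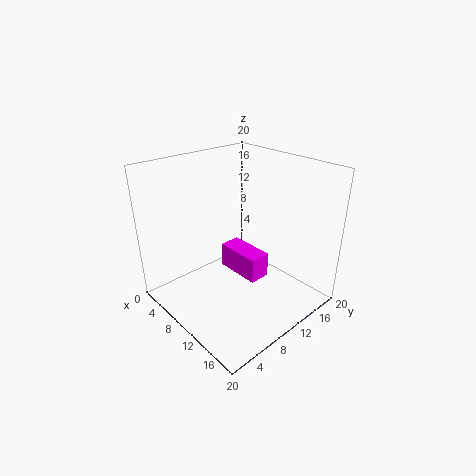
cx = 7; cy = 9.5; cz = 4.5; w = 6.5; h = 3.5; color = 'magenta'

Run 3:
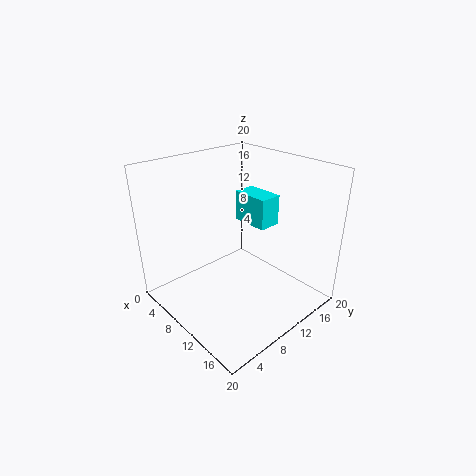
cx = 9; cy = 10.5; cz = 12.5; w = 5; h = 4; color = 'cyan'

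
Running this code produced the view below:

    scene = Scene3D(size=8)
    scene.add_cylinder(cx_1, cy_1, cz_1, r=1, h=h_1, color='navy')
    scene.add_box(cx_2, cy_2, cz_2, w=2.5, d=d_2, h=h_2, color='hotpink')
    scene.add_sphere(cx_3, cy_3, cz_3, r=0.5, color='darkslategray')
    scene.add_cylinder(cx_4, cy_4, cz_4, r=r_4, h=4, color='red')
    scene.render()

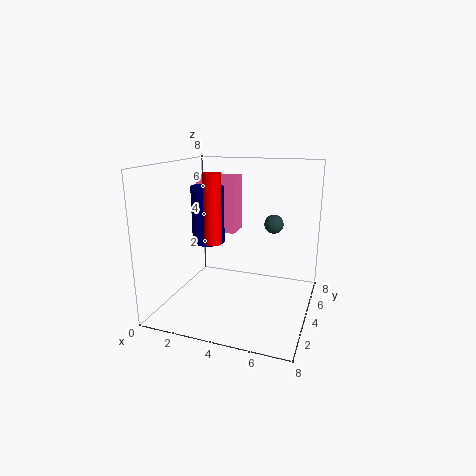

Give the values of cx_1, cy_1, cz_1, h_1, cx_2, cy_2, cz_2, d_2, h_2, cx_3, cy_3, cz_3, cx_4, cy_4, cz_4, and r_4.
cx_1 = 1.5
cy_1 = 5.5
cz_1 = 3
h_1 = 3.5
cx_2 = 0.5
cy_2 = 6
cz_2 = 3.5
d_2 = 1.5
h_2 = 3.5
cx_3 = 6
cy_3 = 4
cz_3 = 5
cx_4 = 2.5
cy_4 = 4
cz_4 = 3.5
r_4 = 0.5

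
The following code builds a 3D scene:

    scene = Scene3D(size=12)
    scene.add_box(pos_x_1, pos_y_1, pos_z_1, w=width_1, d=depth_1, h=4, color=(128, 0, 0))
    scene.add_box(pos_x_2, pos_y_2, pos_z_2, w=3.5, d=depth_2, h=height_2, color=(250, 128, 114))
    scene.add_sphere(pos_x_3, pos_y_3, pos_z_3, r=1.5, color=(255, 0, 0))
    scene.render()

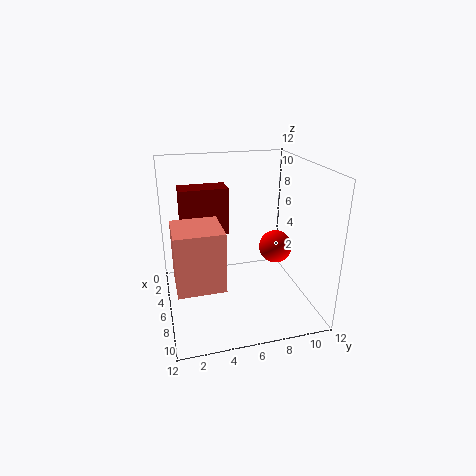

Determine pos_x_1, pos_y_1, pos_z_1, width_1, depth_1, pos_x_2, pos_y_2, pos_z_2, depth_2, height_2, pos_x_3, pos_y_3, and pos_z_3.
pos_x_1 = 3, pos_y_1 = 1.5, pos_z_1 = 6, width_1 = 2, depth_1 = 4, pos_x_2 = 7, pos_y_2 = 0.5, pos_z_2 = 4, depth_2 = 3.5, height_2 = 4.5, pos_x_3 = 4.5, pos_y_3 = 10, pos_z_3 = 4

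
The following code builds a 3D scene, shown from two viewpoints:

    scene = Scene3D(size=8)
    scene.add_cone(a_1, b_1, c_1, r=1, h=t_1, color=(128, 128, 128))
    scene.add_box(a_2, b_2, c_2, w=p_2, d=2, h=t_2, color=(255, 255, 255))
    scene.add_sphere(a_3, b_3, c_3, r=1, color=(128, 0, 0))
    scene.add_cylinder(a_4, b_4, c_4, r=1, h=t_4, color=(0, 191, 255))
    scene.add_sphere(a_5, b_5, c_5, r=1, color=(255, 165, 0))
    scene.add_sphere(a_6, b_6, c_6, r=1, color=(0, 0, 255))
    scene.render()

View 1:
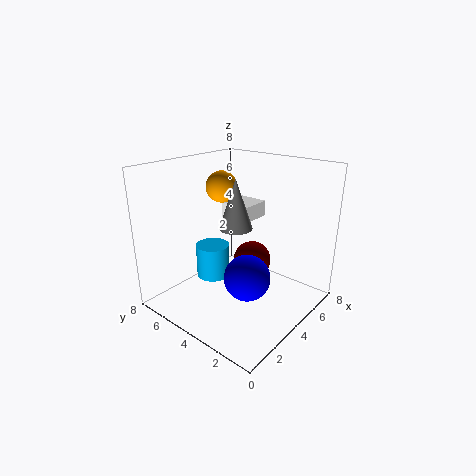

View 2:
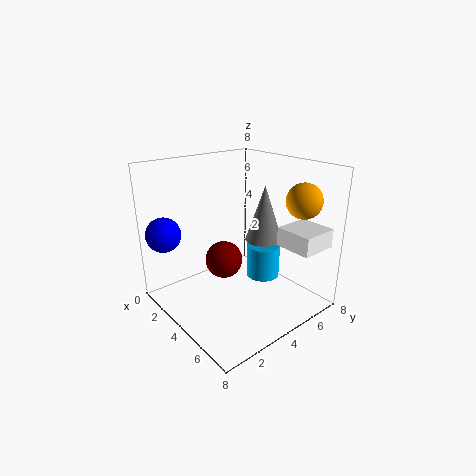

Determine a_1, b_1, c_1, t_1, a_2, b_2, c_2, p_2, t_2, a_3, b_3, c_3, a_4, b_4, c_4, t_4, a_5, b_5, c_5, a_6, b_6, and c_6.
a_1 = 5; b_1 = 5; c_1 = 4; t_1 = 3; a_2 = 6; b_2 = 5; c_2 = 4; p_2 = 2; t_2 = 1; a_3 = 4; b_3 = 3; c_3 = 3; a_4 = 4; b_4 = 6; c_4 = 1; t_4 = 2; a_5 = 6; b_5 = 7; c_5 = 6; a_6 = 1; b_6 = 1; c_6 = 4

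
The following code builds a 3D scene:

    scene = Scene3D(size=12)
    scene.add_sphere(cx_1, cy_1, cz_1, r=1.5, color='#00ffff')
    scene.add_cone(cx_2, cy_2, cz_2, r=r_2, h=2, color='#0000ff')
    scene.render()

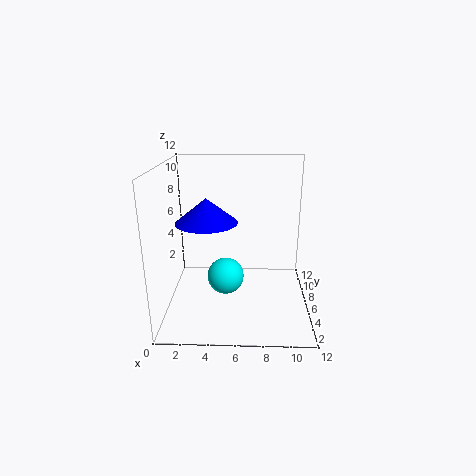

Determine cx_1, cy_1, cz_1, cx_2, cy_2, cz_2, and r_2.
cx_1 = 5
cy_1 = 5
cz_1 = 3
cx_2 = 3.5
cy_2 = 5.5
cz_2 = 7.5
r_2 = 2.5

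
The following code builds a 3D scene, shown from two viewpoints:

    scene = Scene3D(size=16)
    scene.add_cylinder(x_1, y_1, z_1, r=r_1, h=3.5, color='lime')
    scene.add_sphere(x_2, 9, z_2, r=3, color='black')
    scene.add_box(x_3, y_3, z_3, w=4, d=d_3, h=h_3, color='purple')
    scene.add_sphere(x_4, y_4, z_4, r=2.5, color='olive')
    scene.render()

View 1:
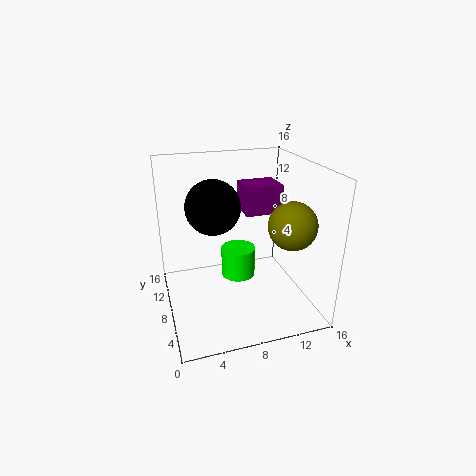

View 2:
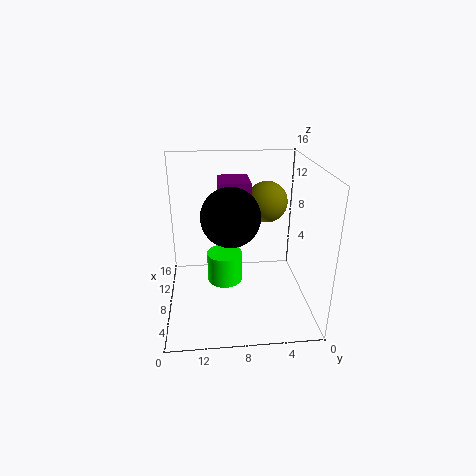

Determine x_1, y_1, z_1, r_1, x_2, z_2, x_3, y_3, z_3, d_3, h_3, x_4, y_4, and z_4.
x_1 = 8.5, y_1 = 9.5, z_1 = 2.5, r_1 = 2, x_2 = 5.5, z_2 = 11.5, x_3 = 8.5, y_3 = 6.5, z_3 = 11, d_3 = 3.5, h_3 = 3, x_4 = 12.5, y_4 = 4, z_4 = 10.5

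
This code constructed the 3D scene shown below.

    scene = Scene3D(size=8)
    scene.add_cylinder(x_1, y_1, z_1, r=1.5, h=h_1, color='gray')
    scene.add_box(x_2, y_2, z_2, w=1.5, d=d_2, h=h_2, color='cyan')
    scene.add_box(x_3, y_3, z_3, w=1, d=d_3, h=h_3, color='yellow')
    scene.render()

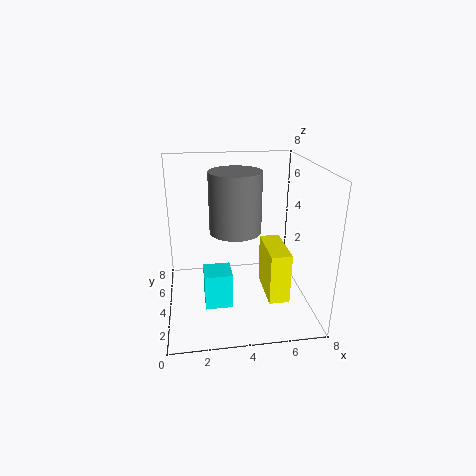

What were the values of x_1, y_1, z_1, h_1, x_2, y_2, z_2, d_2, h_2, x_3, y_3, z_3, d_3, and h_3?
x_1 = 4
y_1 = 5
z_1 = 4
h_1 = 3.5
x_2 = 2
y_2 = 2.5
z_2 = 0.5
d_2 = 1.5
h_2 = 2
x_3 = 5
y_3 = 0.5
z_3 = 2
d_3 = 2.5
h_3 = 2.5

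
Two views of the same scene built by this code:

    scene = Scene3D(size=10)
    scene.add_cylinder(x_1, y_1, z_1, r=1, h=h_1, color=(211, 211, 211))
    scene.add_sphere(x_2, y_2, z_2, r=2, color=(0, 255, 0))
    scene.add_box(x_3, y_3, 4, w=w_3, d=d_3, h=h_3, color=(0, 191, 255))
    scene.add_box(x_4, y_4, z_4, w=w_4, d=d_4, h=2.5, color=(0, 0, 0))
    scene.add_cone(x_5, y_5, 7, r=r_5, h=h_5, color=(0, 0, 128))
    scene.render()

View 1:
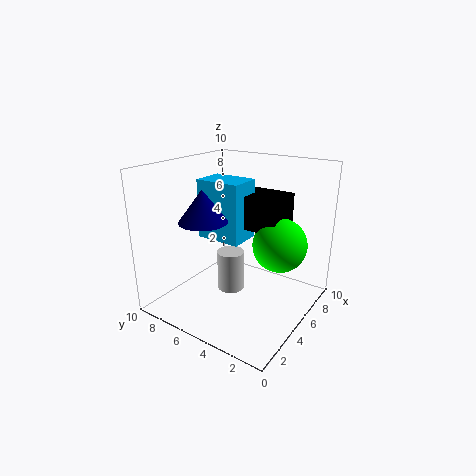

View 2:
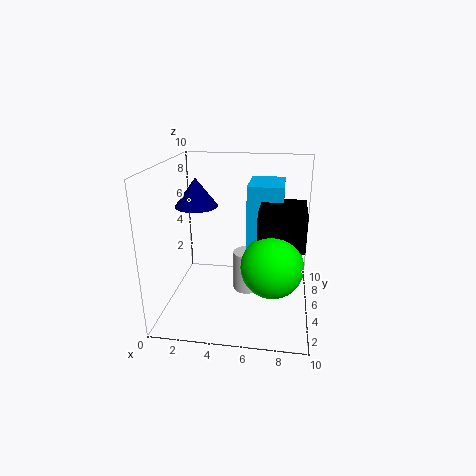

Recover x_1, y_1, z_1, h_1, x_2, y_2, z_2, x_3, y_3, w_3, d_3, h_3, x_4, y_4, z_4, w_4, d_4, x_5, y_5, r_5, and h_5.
x_1 = 5.5; y_1 = 6; z_1 = 0.5; h_1 = 3; x_2 = 7.5; y_2 = 3; z_2 = 4; x_3 = 5.5; y_3 = 5.5; w_3 = 2.5; d_3 = 3.5; h_3 = 4.5; x_4 = 6.5; y_4 = 3; z_4 = 5; w_4 = 3; d_4 = 3.5; x_5 = 2; y_5 = 5.5; r_5 = 1.5; h_5 = 2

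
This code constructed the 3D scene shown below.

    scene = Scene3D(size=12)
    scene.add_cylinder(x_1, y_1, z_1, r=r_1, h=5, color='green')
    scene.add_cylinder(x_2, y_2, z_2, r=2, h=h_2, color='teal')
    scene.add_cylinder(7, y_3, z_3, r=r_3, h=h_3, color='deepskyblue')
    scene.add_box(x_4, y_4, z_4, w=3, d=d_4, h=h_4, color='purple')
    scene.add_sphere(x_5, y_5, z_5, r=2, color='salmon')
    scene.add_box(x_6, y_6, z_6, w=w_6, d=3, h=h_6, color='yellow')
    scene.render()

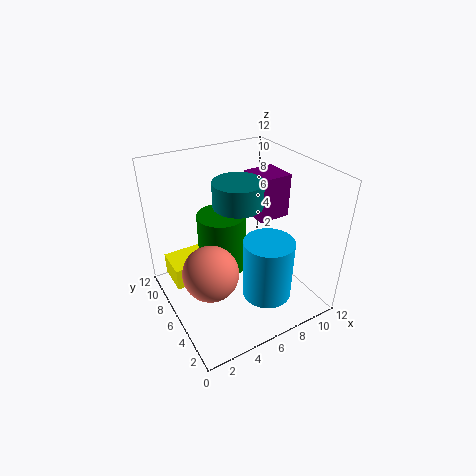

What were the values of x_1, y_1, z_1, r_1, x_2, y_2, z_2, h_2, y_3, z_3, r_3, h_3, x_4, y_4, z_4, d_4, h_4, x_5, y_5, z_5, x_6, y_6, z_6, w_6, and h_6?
x_1 = 5
y_1 = 7
z_1 = 3
r_1 = 2
x_2 = 6
y_2 = 6
z_2 = 9
h_2 = 2
y_3 = 3
z_3 = 2
r_3 = 2
h_3 = 5
x_4 = 9
y_4 = 7
z_4 = 6
d_4 = 3
h_4 = 4
x_5 = 2
y_5 = 3
z_5 = 6
x_6 = 1
y_6 = 8
z_6 = 1
w_6 = 4
h_6 = 2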